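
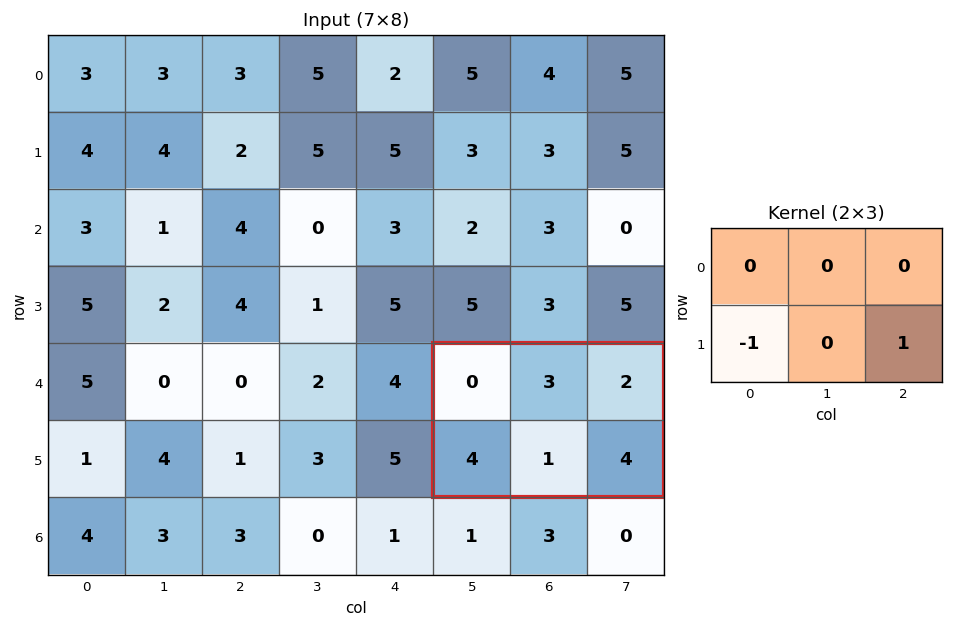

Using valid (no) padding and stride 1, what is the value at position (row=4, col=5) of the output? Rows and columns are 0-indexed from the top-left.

0

The receptive field on the input at this output position is [0 3 2 / 4 1 4]. Elementwise product with the kernel and sum: 4·-1 + 4·1.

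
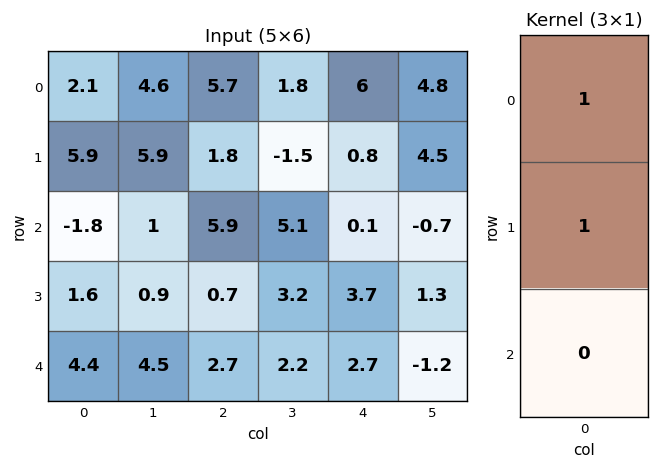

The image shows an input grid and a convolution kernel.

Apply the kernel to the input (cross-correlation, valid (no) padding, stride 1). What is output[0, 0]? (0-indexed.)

The receptive field on the input at this output position is [2.1 / 5.9 / -1.8]. Elementwise product with the kernel and sum: 2.1·1 + 5.9·1.

8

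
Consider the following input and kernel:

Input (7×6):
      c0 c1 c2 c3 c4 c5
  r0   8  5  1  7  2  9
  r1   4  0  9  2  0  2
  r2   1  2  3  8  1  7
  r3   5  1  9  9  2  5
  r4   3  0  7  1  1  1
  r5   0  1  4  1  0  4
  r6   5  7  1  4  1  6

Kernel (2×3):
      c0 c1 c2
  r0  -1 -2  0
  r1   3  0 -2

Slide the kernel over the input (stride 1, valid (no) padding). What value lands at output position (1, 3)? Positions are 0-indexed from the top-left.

The receptive field on the input at this output position is [2 0 2 / 8 1 7]. Elementwise product with the kernel and sum: 2·-1 + 0·-2 + 8·3 + 7·-2.

8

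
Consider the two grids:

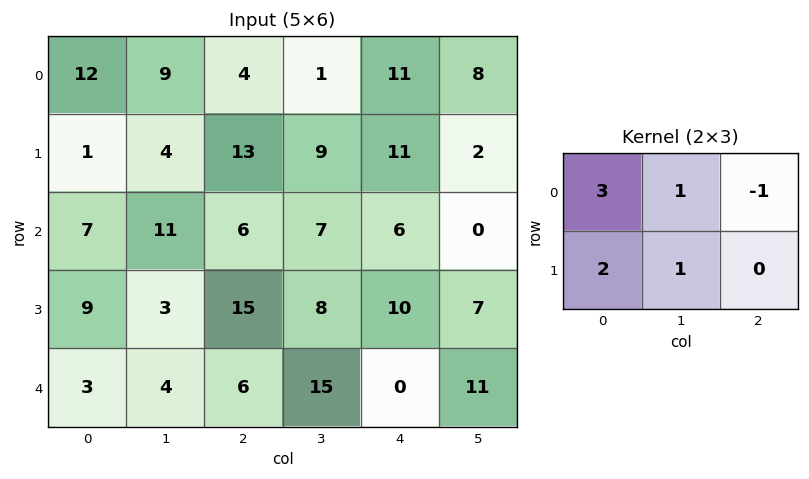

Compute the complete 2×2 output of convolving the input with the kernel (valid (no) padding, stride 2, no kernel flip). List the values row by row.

Output[0,0]: The receptive field on the input at this output position is [12 9 4 / 1 4 13]. Elementwise product with the kernel and sum: 12·3 + 9·1 + 4·-1 + 1·2 + 4·1.
Output[0,1]: The receptive field on the input at this output position is [4 1 11 / 13 9 11]. Elementwise product with the kernel and sum: 4·3 + 1·1 + 11·-1 + 13·2 + 9·1.

47 37
47 57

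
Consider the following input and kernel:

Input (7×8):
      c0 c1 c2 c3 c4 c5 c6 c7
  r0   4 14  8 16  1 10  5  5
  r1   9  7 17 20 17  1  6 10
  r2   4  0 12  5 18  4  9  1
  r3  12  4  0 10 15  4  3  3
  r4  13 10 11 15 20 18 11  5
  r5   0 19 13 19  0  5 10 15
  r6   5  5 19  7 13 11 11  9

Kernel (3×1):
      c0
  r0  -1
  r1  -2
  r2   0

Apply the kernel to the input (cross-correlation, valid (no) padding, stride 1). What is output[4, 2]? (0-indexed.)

The receptive field on the input at this output position is [11 / 13 / 19]. Elementwise product with the kernel and sum: 11·-1 + 13·-2.

-37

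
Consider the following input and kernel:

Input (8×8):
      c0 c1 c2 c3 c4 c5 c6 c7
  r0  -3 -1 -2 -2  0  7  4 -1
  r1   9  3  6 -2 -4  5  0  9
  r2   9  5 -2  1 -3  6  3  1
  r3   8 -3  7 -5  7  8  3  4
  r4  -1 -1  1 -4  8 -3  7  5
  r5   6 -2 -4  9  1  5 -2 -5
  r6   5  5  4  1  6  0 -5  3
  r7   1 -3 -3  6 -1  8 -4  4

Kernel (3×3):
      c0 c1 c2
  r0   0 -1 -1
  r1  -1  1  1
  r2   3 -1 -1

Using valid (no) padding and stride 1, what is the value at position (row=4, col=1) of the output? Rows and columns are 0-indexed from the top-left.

The receptive field on the input at this output position is [-1 1 -4 / -2 -4 9 / 5 4 1]. Elementwise product with the kernel and sum: 1·-1 + -4·-1 + -2·-1 + -4·1 + 9·1 + 5·3 + 4·-1 + 1·-1.

20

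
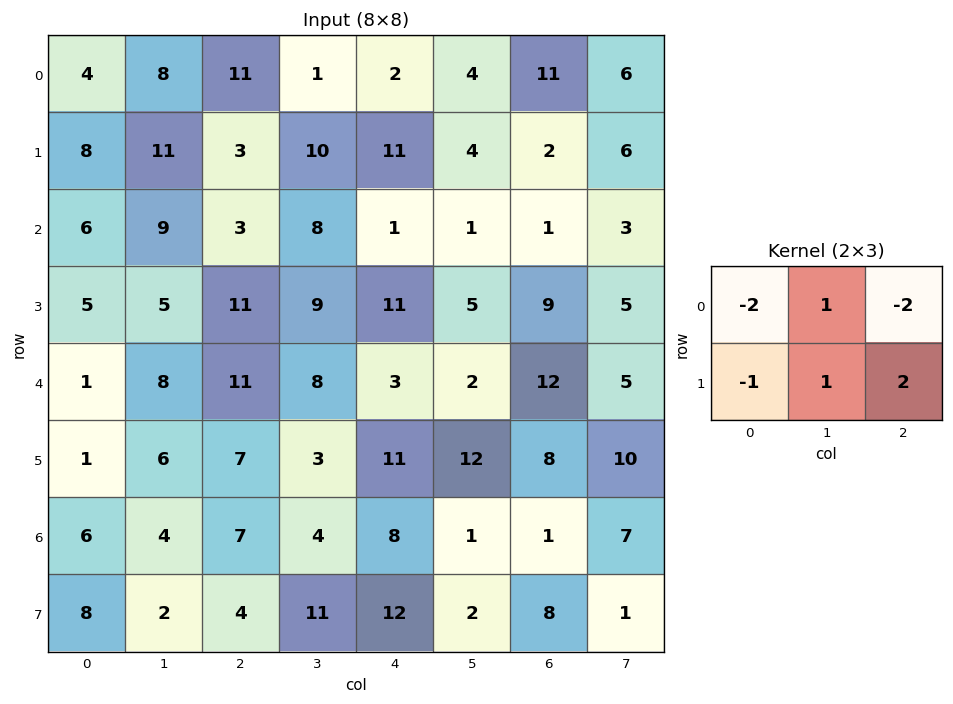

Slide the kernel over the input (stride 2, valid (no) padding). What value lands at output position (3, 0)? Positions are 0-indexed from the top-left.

The receptive field on the input at this output position is [6 4 7 / 8 2 4]. Elementwise product with the kernel and sum: 6·-2 + 4·1 + 7·-2 + 8·-1 + 2·1 + 4·2.

-20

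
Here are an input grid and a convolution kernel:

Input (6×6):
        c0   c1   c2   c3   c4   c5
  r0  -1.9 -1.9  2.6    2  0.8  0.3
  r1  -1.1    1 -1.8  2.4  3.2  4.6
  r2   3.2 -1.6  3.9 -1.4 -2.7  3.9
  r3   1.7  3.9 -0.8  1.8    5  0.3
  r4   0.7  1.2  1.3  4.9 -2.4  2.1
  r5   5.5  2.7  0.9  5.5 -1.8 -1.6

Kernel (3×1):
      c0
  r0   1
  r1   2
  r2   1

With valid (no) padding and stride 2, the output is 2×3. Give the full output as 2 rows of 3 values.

Output[0,0]: The receptive field on the input at this output position is [-1.9 / -1.1 / 3.2]. Elementwise product with the kernel and sum: -1.9·1 + -1.1·2 + 3.2·1.
Output[0,1]: The receptive field on the input at this output position is [2.6 / -1.8 / 3.9]. Elementwise product with the kernel and sum: 2.6·1 + -1.8·2 + 3.9·1.

-0.9 2.9 4.5
7.3 3.6 4.9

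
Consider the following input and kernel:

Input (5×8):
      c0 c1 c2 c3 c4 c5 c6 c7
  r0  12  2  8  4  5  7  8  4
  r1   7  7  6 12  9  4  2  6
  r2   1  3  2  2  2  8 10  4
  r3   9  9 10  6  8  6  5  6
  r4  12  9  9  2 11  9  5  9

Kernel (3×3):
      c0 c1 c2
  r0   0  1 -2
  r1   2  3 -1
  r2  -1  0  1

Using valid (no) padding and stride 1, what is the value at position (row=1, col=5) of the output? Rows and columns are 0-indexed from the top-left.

32

The receptive field on the input at this output position is [4 2 6 / 8 10 4 / 6 5 6]. Elementwise product with the kernel and sum: 2·1 + 6·-2 + 8·2 + 10·3 + 4·-1 + 6·-1 + 6·1.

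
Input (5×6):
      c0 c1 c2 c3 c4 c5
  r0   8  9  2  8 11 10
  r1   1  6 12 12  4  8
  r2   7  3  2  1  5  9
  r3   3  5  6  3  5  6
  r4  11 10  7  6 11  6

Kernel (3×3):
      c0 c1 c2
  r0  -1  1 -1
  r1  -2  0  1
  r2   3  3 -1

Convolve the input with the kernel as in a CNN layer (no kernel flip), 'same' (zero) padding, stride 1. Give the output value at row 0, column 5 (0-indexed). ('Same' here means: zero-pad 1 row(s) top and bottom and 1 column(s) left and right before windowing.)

14

The receptive field on the zero-padded input at this output position is [0 0 0 / 11 10 0 / 4 8 0]. Elementwise product with the kernel and sum: 0·-1 + 0·1 + 0·-1 + 11·-2 + 0·1 + 4·3 + 8·3 + 0·-1.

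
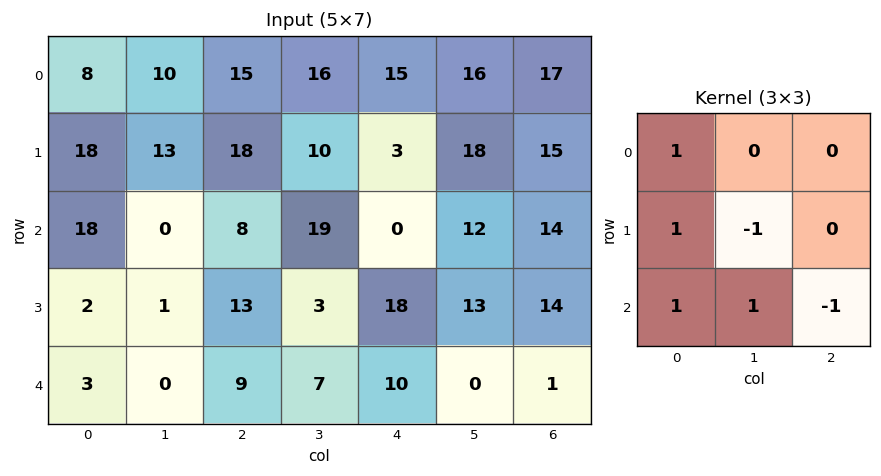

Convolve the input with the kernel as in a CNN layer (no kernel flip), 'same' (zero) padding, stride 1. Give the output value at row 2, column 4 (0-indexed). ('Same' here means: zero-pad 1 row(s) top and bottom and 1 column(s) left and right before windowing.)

The receptive field on the zero-padded input at this output position is [10 3 18 / 19 0 12 / 3 18 13]. Elementwise product with the kernel and sum: 10·1 + 19·1 + 0·-1 + 3·1 + 18·1 + 13·-1.

37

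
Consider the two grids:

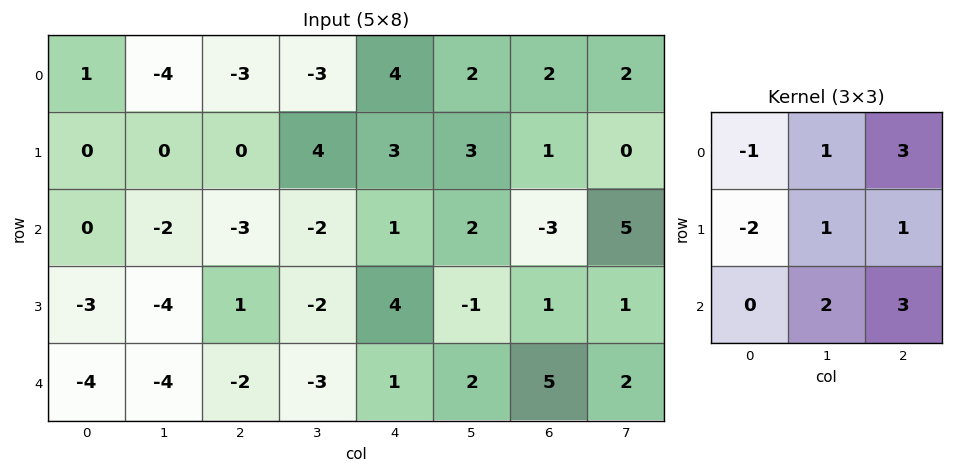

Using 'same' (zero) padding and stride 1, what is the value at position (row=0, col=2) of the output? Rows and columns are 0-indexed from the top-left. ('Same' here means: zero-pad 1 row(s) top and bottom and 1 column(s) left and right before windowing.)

The receptive field on the zero-padded input at this output position is [0 0 0 / -4 -3 -3 / 0 0 4]. Elementwise product with the kernel and sum: 0·-1 + 0·1 + 0·3 + -4·-2 + -3·1 + -3·1 + 0·2 + 4·3.

14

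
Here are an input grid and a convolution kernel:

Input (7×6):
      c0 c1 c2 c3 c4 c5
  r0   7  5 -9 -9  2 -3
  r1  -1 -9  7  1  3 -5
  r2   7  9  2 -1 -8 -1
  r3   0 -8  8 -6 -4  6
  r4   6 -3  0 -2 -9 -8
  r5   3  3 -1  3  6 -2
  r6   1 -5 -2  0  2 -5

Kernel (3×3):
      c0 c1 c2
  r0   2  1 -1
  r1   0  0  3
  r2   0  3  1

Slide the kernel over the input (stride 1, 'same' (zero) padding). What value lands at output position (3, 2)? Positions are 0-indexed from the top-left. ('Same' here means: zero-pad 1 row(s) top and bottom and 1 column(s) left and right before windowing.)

The receptive field on the zero-padded input at this output position is [9 2 -1 / -8 8 -6 / -3 0 -2]. Elementwise product with the kernel and sum: 9·2 + 2·1 + -1·-1 + -6·3 + 0·3 + -2·1.

1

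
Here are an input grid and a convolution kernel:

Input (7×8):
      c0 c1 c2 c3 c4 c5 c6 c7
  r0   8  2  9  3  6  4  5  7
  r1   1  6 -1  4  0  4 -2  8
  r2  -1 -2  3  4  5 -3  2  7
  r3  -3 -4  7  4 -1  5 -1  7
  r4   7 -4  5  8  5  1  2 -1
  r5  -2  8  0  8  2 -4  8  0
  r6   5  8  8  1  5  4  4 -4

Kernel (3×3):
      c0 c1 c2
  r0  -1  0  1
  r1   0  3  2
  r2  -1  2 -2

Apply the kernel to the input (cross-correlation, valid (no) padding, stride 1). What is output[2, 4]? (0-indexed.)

The receptive field on the input at this output position is [5 -3 2 / -1 5 -1 / 5 1 2]. Elementwise product with the kernel and sum: 5·-1 + 2·1 + 5·3 + -1·2 + 5·-1 + 1·2 + 2·-2.

3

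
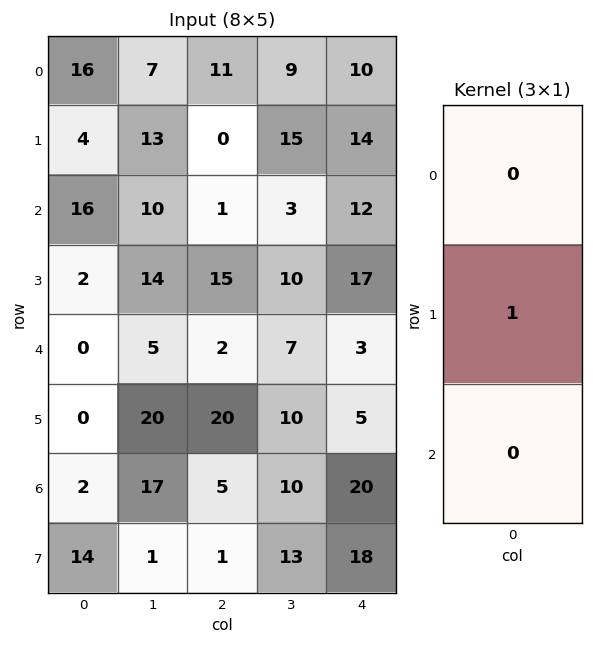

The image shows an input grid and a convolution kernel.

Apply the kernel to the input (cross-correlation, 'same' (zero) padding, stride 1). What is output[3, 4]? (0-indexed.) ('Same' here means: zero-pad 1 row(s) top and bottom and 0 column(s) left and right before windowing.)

17

The receptive field on the zero-padded input at this output position is [12 / 17 / 3]. Elementwise product with the kernel and sum: 17·1.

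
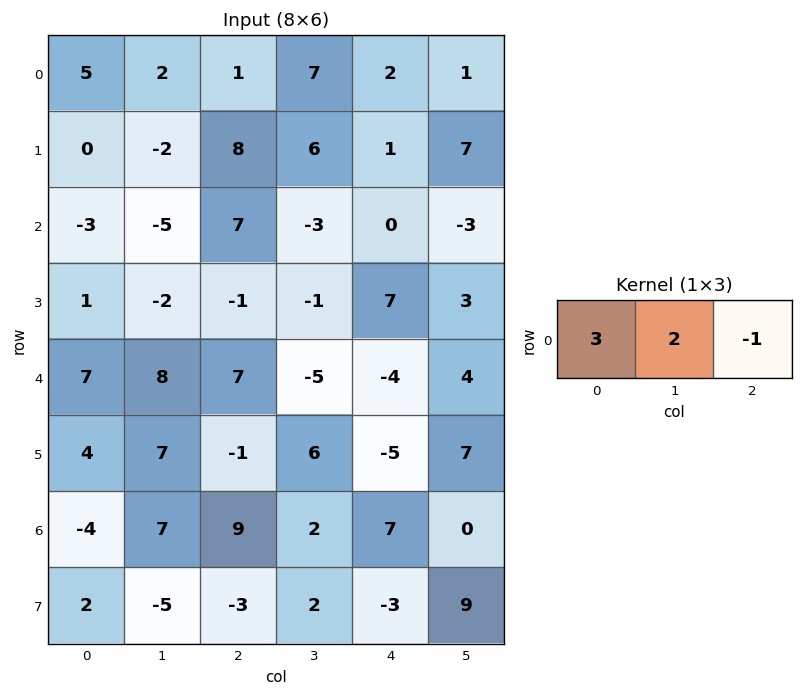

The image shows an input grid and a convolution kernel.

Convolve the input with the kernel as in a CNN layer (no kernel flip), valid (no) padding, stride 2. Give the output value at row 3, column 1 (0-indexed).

The receptive field on the input at this output position is [9 2 7]. Elementwise product with the kernel and sum: 9·3 + 2·2 + 7·-1.

24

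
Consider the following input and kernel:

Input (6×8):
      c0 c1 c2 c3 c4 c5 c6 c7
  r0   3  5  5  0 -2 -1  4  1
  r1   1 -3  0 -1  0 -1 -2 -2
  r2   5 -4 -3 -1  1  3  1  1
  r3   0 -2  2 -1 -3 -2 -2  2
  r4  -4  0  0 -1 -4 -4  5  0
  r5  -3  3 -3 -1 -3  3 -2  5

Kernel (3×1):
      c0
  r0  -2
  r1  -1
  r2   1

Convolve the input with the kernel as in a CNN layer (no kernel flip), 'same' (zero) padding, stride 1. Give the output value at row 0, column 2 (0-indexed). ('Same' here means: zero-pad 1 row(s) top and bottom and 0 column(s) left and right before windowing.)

The receptive field on the zero-padded input at this output position is [0 / 5 / 0]. Elementwise product with the kernel and sum: 0·-2 + 5·-1 + 0·1.

-5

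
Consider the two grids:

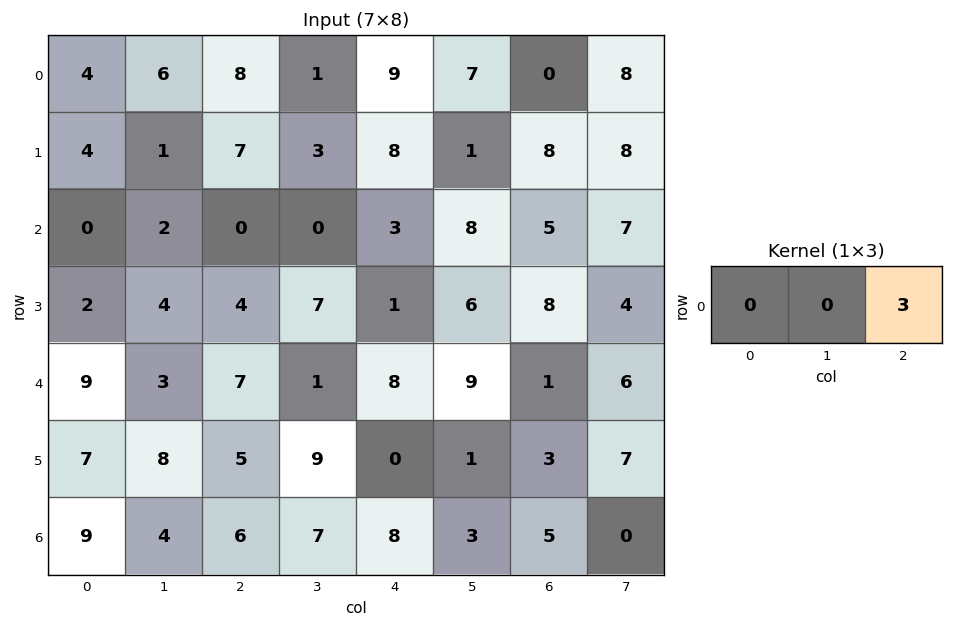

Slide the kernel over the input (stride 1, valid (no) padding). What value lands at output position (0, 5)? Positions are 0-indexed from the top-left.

24

The receptive field on the input at this output position is [7 0 8]. Elementwise product with the kernel and sum: 8·3.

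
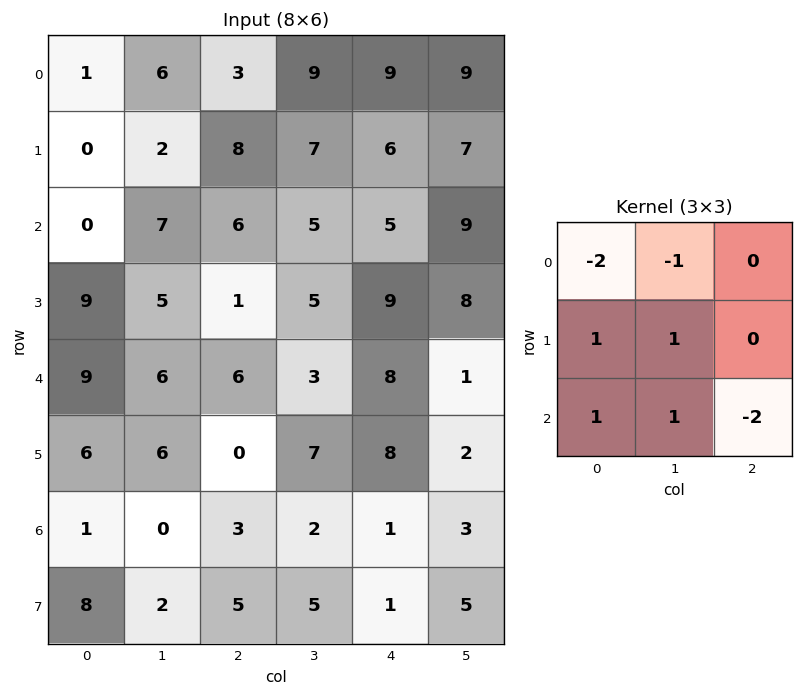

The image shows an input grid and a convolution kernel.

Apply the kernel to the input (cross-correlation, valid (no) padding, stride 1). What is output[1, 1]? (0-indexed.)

The receptive field on the input at this output position is [2 8 7 / 7 6 5 / 5 1 5]. Elementwise product with the kernel and sum: 2·-2 + 8·-1 + 7·1 + 6·1 + 5·1 + 1·1 + 5·-2.

-3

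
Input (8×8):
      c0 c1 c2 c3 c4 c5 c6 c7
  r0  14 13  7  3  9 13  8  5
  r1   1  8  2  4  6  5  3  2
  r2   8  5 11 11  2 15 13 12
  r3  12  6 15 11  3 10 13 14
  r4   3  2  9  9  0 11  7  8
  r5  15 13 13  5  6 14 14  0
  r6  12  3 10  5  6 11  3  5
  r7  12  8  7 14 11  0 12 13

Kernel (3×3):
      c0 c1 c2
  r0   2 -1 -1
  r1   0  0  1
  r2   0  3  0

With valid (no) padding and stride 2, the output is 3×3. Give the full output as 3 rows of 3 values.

25 41 45
21 39 22
17 30 29

Output[0,0]: The receptive field on the input at this output position is [14 13 7 / 1 8 2 / 8 5 11]. Elementwise product with the kernel and sum: 14·2 + 13·-1 + 7·-1 + 2·1 + 5·3.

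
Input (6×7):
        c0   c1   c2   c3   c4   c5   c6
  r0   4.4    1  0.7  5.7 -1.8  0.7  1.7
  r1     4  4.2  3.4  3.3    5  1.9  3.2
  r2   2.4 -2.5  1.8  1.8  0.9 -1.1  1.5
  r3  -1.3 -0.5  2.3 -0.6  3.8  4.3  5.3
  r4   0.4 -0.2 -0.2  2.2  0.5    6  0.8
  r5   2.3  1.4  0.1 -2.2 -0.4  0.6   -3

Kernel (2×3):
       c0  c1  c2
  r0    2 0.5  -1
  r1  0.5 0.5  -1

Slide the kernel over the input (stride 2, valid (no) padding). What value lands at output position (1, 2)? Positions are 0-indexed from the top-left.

-1.5

The receptive field on the input at this output position is [0.9 -1.1 1.5 / 3.8 4.3 5.3]. Elementwise product with the kernel and sum: 0.9·2 + -1.1·0.5 + 1.5·-1 + 3.8·0.5 + 4.3·0.5 + 5.3·-1.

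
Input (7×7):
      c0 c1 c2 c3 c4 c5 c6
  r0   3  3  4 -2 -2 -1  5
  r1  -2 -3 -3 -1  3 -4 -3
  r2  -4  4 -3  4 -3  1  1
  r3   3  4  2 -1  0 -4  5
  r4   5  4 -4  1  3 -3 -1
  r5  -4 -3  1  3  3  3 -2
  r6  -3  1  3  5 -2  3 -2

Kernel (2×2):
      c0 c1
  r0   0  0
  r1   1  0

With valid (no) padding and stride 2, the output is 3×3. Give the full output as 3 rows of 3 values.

-2 -3 3
3 2 0
-4 1 3

Output[0,0]: The receptive field on the input at this output position is [3 3 / -2 -3]. Elementwise product with the kernel and sum: -2·1.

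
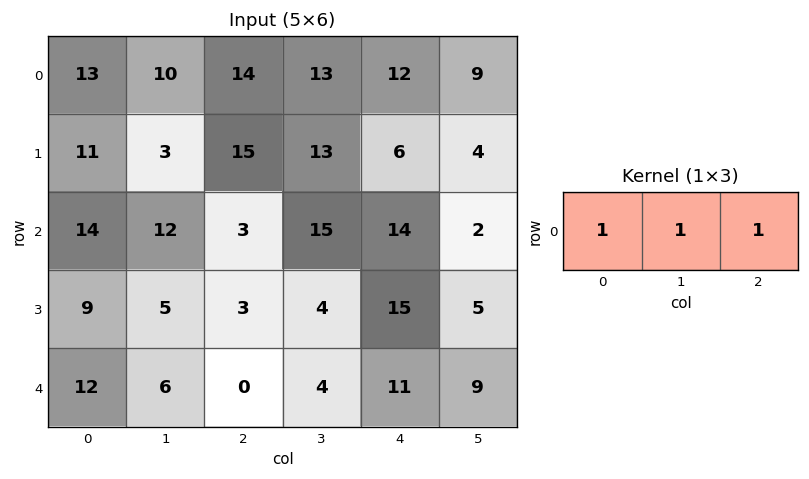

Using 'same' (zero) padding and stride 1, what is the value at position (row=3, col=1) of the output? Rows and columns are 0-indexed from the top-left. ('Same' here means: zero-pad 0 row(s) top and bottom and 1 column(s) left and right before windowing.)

17

The receptive field on the zero-padded input at this output position is [9 5 3]. Elementwise product with the kernel and sum: 9·1 + 5·1 + 3·1.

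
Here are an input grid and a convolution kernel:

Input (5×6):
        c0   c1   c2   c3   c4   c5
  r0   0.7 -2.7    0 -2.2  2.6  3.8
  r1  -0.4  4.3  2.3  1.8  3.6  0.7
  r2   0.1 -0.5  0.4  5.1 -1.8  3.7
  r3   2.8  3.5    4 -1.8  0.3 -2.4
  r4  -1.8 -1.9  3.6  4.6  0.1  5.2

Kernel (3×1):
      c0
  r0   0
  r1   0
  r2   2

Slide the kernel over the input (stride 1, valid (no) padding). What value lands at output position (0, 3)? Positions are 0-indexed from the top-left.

10.2

The receptive field on the input at this output position is [-2.2 / 1.8 / 5.1]. Elementwise product with the kernel and sum: 5.1·2.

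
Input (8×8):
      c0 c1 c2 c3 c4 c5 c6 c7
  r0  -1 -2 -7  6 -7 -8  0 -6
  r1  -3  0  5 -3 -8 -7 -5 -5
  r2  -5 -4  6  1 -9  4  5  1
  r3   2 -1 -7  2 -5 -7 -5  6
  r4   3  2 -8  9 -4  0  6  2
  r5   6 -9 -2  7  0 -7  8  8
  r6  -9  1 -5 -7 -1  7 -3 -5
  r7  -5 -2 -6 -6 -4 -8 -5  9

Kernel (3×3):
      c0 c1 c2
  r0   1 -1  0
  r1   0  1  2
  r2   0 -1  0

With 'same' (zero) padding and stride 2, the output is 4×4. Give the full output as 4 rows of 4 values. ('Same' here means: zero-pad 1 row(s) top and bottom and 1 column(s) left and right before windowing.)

Output[0,0]: The receptive field on the zero-padded input at this output position is [0 0 0 / 0 -1 -2 / 0 -3 0]. Elementwise product with the kernel and sum: 0·1 + 0·-1 + -1·1 + -2·2 + -3·-1.

-2 0 -15 -7
-12 10 9 10
-1 18 3 0
-8 -20 24 -23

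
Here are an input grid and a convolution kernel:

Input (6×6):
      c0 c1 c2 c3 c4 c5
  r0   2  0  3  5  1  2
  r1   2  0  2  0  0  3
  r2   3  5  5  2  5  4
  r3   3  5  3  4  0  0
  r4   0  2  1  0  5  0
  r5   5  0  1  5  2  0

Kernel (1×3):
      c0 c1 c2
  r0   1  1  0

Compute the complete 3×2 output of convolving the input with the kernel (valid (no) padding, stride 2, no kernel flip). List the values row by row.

2 8
8 7
2 1

Output[0,0]: The receptive field on the input at this output position is [2 0 3]. Elementwise product with the kernel and sum: 2·1 + 0·1.
Output[0,1]: The receptive field on the input at this output position is [3 5 1]. Elementwise product with the kernel and sum: 3·1 + 5·1.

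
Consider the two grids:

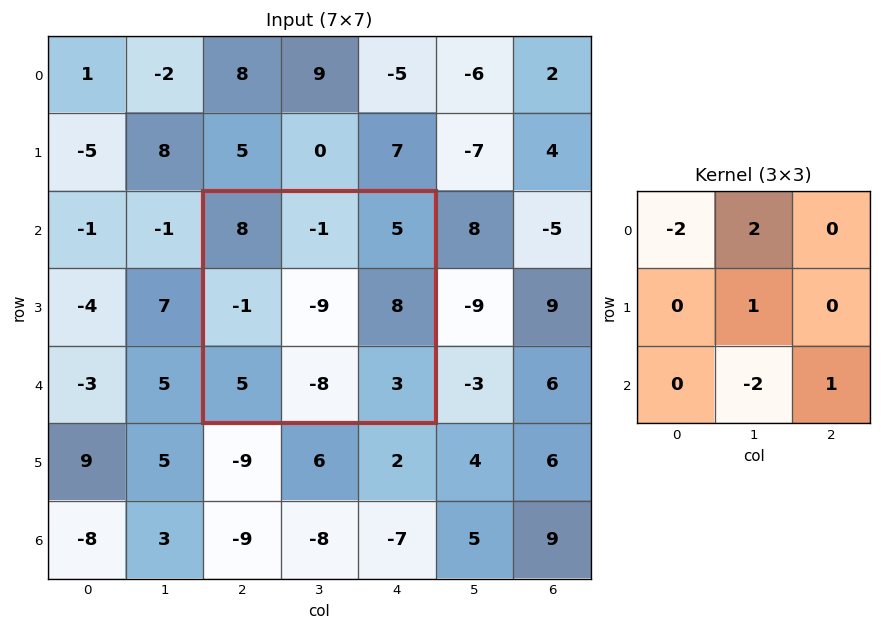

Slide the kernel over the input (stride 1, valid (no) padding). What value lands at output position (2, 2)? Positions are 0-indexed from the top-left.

-8

The receptive field on the input at this output position is [8 -1 5 / -1 -9 8 / 5 -8 3]. Elementwise product with the kernel and sum: 8·-2 + -1·2 + -9·1 + -8·-2 + 3·1.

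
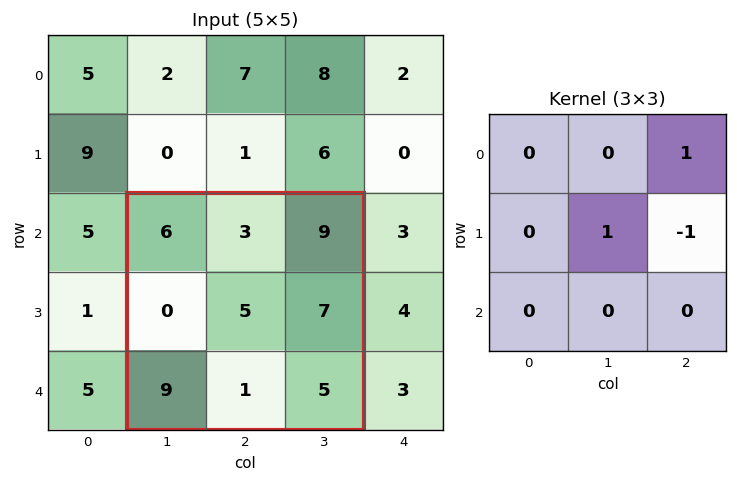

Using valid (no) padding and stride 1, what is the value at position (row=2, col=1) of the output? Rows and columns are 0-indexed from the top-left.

The receptive field on the input at this output position is [6 3 9 / 0 5 7 / 9 1 5]. Elementwise product with the kernel and sum: 9·1 + 5·1 + 7·-1.

7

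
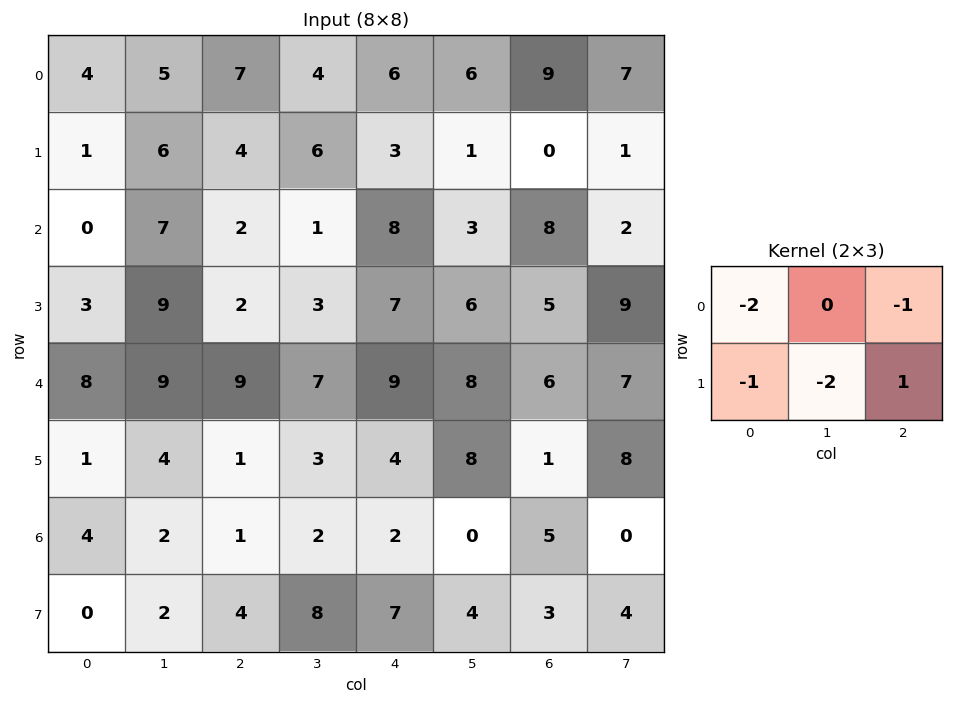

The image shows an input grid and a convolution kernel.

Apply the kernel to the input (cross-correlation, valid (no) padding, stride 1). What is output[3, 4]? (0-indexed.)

The receptive field on the input at this output position is [7 6 5 / 9 8 6]. Elementwise product with the kernel and sum: 7·-2 + 5·-1 + 9·-1 + 8·-2 + 6·1.

-38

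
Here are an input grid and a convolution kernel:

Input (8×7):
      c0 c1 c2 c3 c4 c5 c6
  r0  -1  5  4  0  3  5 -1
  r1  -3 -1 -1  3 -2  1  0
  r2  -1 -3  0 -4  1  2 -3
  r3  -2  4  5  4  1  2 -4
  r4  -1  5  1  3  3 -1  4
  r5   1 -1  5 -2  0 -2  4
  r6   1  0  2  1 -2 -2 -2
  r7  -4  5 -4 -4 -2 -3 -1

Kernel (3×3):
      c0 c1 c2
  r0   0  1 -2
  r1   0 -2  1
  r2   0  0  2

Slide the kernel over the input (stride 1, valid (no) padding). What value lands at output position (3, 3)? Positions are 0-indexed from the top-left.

The receptive field on the input at this output position is [4 1 2 / 3 3 -1 / -2 0 -2]. Elementwise product with the kernel and sum: 1·1 + 2·-2 + 3·-2 + -1·1 + -2·2.

-14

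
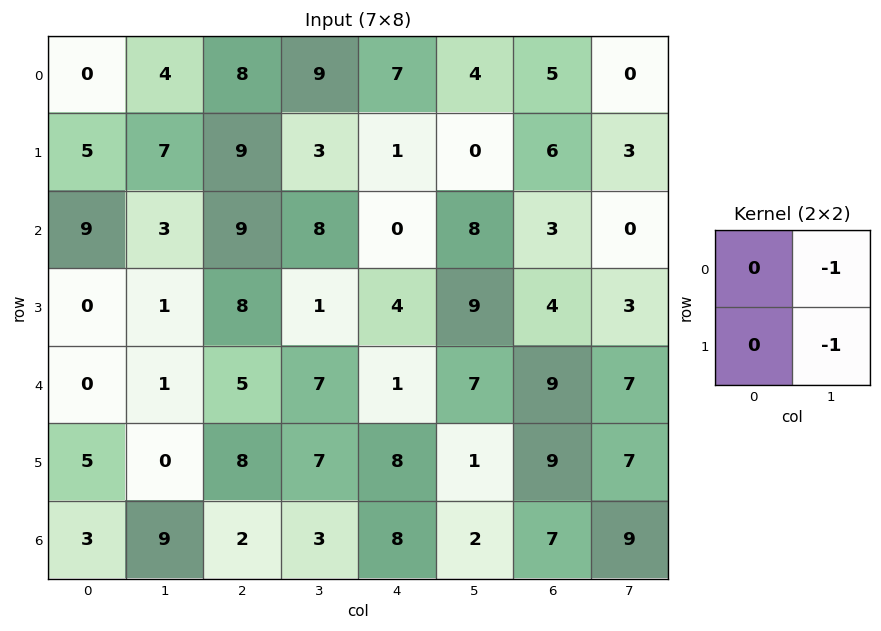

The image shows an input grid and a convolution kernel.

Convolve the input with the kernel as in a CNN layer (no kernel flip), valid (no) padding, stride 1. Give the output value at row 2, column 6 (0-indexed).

The receptive field on the input at this output position is [3 0 / 4 3]. Elementwise product with the kernel and sum: 0·-1 + 3·-1.

-3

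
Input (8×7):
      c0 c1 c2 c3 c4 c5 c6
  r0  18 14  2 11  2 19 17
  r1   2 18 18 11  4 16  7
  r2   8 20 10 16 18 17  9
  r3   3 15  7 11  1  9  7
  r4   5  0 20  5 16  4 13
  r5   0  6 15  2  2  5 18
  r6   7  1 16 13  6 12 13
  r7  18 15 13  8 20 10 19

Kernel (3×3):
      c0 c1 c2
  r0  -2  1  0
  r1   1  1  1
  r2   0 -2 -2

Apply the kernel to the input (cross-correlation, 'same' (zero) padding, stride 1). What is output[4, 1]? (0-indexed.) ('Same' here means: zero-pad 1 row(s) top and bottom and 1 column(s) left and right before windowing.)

-8

The receptive field on the zero-padded input at this output position is [3 15 7 / 5 0 20 / 0 6 15]. Elementwise product with the kernel and sum: 3·-2 + 15·1 + 5·1 + 0·1 + 20·1 + 6·-2 + 15·-2.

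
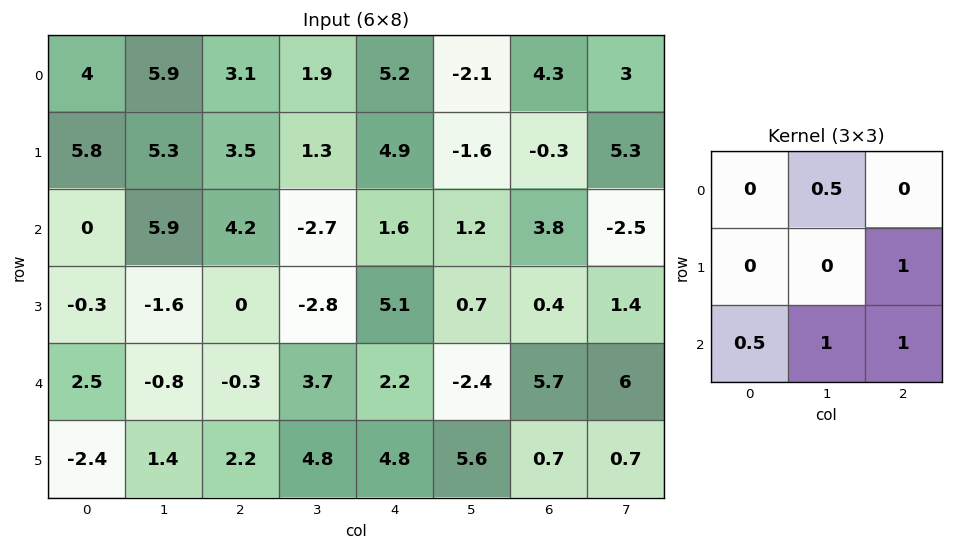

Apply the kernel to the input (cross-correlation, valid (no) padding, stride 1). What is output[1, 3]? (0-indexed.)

8.05

The receptive field on the input at this output position is [1.3 4.9 -1.6 / -2.7 1.6 1.2 / -2.8 5.1 0.7]. Elementwise product with the kernel and sum: 4.9·0.5 + 1.2·1 + -2.8·0.5 + 5.1·1 + 0.7·1.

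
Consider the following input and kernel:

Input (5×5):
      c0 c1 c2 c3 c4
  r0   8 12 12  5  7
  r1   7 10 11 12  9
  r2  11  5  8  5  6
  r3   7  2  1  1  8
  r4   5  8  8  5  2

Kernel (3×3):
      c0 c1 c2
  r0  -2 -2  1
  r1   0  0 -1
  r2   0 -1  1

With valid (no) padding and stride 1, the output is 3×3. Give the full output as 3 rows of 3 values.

-36 -58 -35
-32 -35 -36
-25 -25 -31

Output[0,0]: The receptive field on the input at this output position is [8 12 12 / 7 10 11 / 11 5 8]. Elementwise product with the kernel and sum: 8·-2 + 12·-2 + 12·1 + 11·-1 + 5·-1 + 8·1.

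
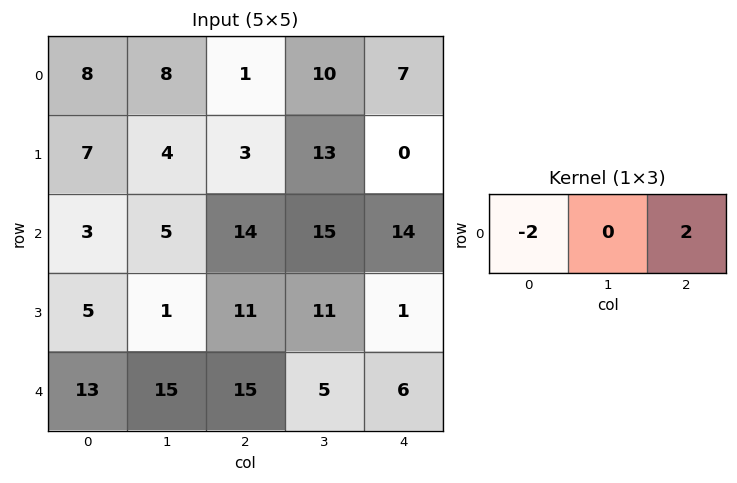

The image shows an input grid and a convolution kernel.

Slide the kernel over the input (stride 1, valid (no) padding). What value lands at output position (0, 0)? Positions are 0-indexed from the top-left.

-14

The receptive field on the input at this output position is [8 8 1]. Elementwise product with the kernel and sum: 8·-2 + 1·2.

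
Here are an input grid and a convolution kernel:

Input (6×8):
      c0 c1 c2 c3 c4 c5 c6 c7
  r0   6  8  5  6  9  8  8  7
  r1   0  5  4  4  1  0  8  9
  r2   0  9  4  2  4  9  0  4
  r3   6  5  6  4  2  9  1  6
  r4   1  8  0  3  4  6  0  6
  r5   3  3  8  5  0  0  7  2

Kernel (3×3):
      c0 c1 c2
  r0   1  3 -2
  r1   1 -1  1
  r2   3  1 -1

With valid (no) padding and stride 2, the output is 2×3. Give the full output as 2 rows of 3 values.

24 16 47
37 5 43

Output[0,0]: The receptive field on the input at this output position is [6 8 5 / 0 5 4 / 0 9 4]. Elementwise product with the kernel and sum: 6·1 + 8·3 + 5·-2 + 0·1 + 5·-1 + 4·1 + 0·3 + 9·1 + 4·-1.
Output[0,1]: The receptive field on the input at this output position is [5 6 9 / 4 4 1 / 4 2 4]. Elementwise product with the kernel and sum: 5·1 + 6·3 + 9·-2 + 4·1 + 4·-1 + 1·1 + 4·3 + 2·1 + 4·-1.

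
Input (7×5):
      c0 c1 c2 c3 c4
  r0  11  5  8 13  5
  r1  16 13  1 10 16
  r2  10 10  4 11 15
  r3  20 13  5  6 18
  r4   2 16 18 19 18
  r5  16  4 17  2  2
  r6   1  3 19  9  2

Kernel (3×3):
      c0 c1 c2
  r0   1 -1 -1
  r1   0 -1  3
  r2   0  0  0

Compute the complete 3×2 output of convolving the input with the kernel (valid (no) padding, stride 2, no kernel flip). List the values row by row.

Output[0,0]: The receptive field on the input at this output position is [11 5 8 / 16 13 1 / 10 10 4]. Elementwise product with the kernel and sum: 11·1 + 5·-1 + 8·-1 + 13·-1 + 1·3.
Output[0,1]: The receptive field on the input at this output position is [8 13 5 / 1 10 16 / 4 11 15]. Elementwise product with the kernel and sum: 8·1 + 13·-1 + 5·-1 + 10·-1 + 16·3.

-12 28
-2 26
15 -15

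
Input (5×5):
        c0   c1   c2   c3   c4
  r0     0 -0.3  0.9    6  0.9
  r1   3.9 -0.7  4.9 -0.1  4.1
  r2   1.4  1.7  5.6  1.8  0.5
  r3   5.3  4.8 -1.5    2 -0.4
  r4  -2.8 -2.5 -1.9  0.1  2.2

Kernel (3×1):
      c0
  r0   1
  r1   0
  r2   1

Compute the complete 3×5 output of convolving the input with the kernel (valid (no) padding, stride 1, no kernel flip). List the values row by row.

Output[0,0]: The receptive field on the input at this output position is [0 / 3.9 / 1.4]. Elementwise product with the kernel and sum: 0·1 + 1.4·1.
Output[0,1]: The receptive field on the input at this output position is [-0.3 / -0.7 / 1.7]. Elementwise product with the kernel and sum: -0.3·1 + 1.7·1.

1.4 1.4 6.5 7.8 1.4
9.2 4.1 3.4 1.9 3.7
-1.4 -0.8 3.7 1.9 2.7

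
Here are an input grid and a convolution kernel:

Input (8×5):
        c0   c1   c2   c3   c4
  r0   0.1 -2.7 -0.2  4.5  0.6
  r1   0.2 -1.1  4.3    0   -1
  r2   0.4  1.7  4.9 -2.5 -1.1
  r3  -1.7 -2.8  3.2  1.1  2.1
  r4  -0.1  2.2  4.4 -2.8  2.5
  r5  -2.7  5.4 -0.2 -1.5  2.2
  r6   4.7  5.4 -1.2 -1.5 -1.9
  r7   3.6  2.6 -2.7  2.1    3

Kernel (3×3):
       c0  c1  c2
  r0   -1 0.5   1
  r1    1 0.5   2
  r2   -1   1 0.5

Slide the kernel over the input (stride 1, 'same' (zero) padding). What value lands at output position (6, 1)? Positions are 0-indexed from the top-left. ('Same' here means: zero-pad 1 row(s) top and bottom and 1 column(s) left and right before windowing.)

7.85

The receptive field on the zero-padded input at this output position is [-2.7 5.4 -0.2 / 4.7 5.4 -1.2 / 3.6 2.6 -2.7]. Elementwise product with the kernel and sum: -2.7·-1 + 5.4·0.5 + -0.2·1 + 4.7·1 + 5.4·0.5 + -1.2·2 + 3.6·-1 + 2.6·1 + -2.7·0.5.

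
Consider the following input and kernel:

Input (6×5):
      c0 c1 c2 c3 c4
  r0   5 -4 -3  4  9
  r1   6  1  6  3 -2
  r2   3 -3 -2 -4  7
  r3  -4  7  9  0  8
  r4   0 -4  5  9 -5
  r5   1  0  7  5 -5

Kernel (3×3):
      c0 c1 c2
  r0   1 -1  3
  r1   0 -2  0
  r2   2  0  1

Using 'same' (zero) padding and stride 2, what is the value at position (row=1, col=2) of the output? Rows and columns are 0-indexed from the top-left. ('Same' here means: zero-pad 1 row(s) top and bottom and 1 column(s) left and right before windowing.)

The receptive field on the zero-padded input at this output position is [3 -2 0 / -4 7 0 / 0 8 0]. Elementwise product with the kernel and sum: 3·1 + -2·-1 + 0·3 + 7·-2 + 0·2 + 0·1.

-9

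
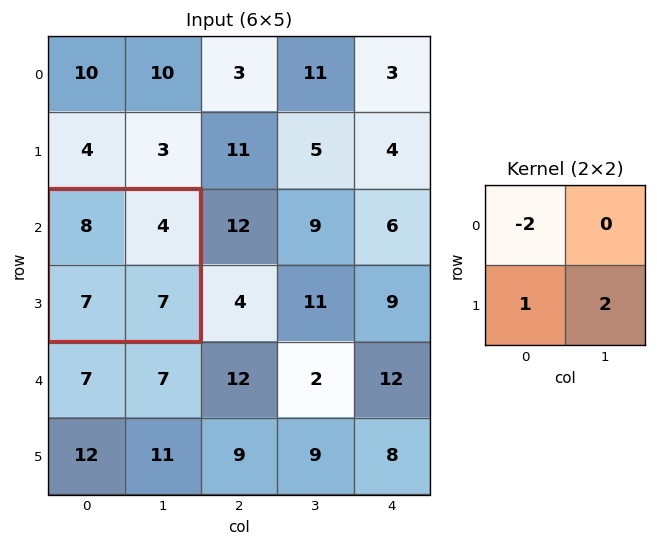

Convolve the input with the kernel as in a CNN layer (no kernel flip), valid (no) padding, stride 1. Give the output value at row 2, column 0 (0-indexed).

The receptive field on the input at this output position is [8 4 / 7 7]. Elementwise product with the kernel and sum: 8·-2 + 7·1 + 7·2.

5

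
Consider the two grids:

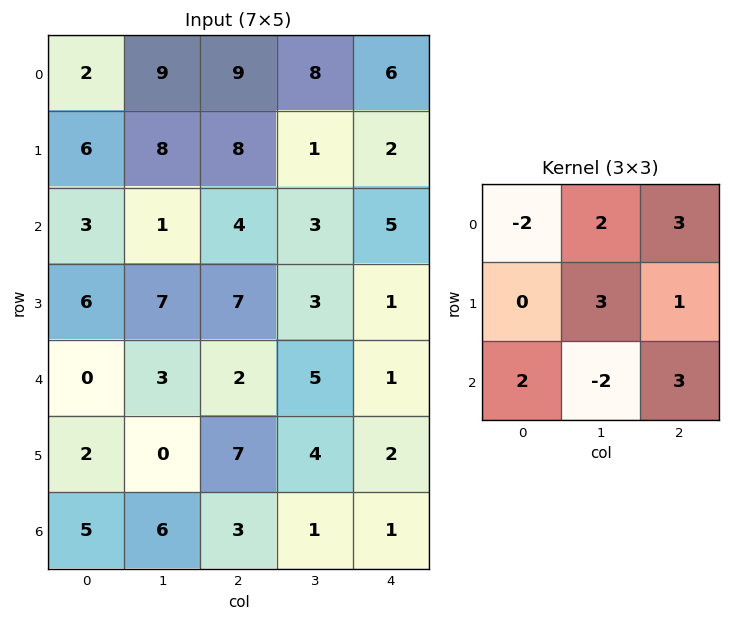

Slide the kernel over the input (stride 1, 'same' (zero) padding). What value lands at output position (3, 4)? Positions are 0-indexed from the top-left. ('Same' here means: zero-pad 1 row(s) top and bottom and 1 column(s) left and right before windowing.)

The receptive field on the zero-padded input at this output position is [3 5 0 / 3 1 0 / 5 1 0]. Elementwise product with the kernel and sum: 3·-2 + 5·2 + 0·3 + 1·3 + 0·1 + 5·2 + 1·-2 + 0·3.

15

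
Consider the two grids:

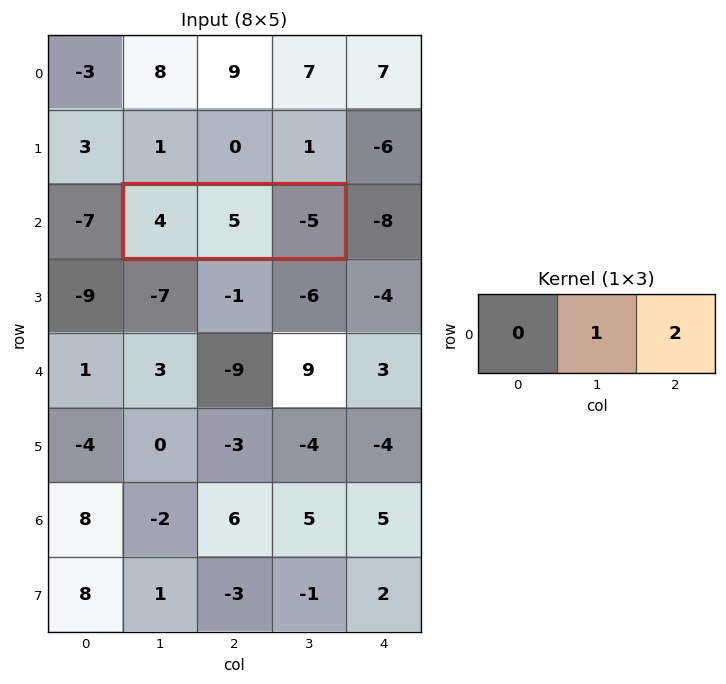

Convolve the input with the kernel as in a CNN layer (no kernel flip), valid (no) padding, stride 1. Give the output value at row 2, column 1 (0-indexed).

The receptive field on the input at this output position is [4 5 -5]. Elementwise product with the kernel and sum: 5·1 + -5·2.

-5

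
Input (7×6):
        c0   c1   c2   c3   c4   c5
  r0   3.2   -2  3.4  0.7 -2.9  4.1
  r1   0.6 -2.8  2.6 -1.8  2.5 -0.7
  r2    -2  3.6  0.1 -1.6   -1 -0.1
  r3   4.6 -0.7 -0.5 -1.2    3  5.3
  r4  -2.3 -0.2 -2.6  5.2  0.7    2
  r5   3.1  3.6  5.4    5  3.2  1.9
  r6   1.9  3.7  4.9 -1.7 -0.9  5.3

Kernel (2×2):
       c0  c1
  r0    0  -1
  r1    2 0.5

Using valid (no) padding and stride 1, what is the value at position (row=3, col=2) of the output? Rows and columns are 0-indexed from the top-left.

-1.4

The receptive field on the input at this output position is [-0.5 -1.2 / -2.6 5.2]. Elementwise product with the kernel and sum: -1.2·-1 + -2.6·2 + 5.2·0.5.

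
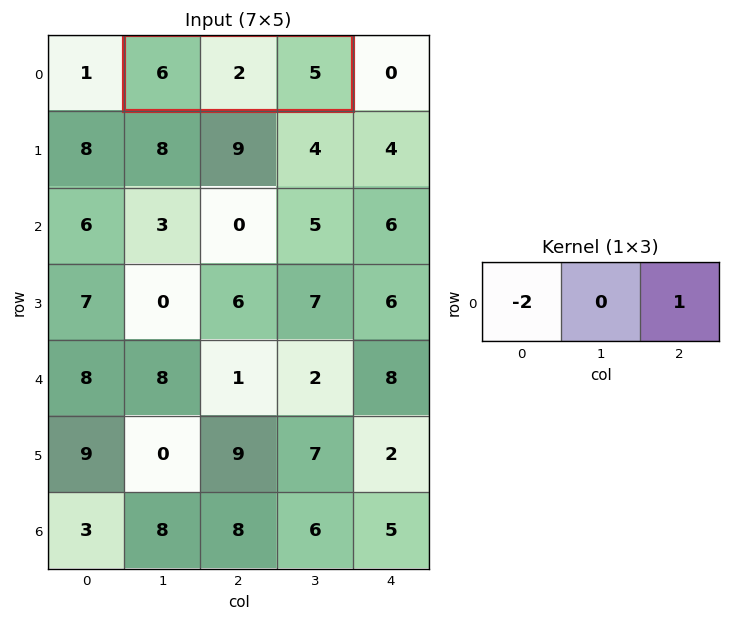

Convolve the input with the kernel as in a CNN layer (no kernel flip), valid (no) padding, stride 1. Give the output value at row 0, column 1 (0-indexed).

The receptive field on the input at this output position is [6 2 5]. Elementwise product with the kernel and sum: 6·-2 + 5·1.

-7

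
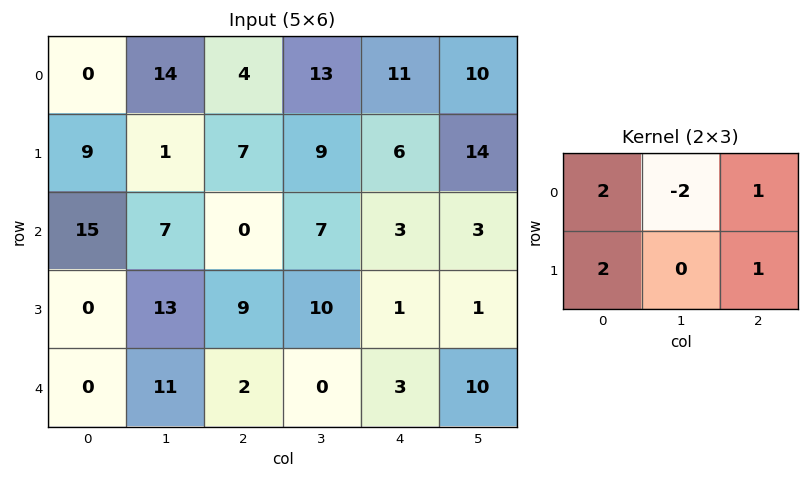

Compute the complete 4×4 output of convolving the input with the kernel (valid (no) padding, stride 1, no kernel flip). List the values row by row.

Output[0,0]: The receptive field on the input at this output position is [0 14 4 / 9 1 7]. Elementwise product with the kernel and sum: 0·2 + 14·-2 + 4·1 + 9·2 + 7·1.
Output[0,1]: The receptive field on the input at this output position is [14 4 13 / 1 7 9]. Elementwise product with the kernel and sum: 14·2 + 4·-2 + 13·1 + 1·2 + 9·1.

1 44 13 46
53 18 5 37
25 57 8 32
-15 40 6 29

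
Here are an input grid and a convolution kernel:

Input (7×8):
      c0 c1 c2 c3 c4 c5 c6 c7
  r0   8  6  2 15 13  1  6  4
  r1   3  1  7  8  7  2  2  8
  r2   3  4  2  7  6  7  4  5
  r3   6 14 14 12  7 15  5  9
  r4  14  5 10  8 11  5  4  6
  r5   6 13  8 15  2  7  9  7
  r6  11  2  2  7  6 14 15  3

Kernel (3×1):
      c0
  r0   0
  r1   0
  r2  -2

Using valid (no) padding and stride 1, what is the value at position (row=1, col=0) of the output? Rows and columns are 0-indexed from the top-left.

The receptive field on the input at this output position is [3 / 3 / 6]. Elementwise product with the kernel and sum: 6·-2.

-12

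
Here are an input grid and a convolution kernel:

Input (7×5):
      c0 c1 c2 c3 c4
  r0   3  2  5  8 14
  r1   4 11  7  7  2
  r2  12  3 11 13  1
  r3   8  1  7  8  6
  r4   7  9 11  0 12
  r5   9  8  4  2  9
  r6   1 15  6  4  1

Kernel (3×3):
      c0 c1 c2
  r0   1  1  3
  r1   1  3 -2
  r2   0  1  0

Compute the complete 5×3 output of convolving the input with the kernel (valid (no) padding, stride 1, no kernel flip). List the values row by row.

Output[0,0]: The receptive field on the input at this output position is [3 2 5 / 4 11 7 / 12 3 11]. Elementwise product with the kernel and sum: 3·1 + 2·1 + 5·3 + 4·1 + 11·3 + 7·-2 + 3·1.
Output[0,1]: The receptive field on the input at this output position is [2 5 8 / 11 7 7 / 3 11 13]. Elementwise product with the kernel and sum: 2·1 + 5·1 + 8·3 + 11·1 + 7·3 + 7·-2 + 11·1.

46 60 92
36 56 76
54 70 46
50 78 22
89 42 43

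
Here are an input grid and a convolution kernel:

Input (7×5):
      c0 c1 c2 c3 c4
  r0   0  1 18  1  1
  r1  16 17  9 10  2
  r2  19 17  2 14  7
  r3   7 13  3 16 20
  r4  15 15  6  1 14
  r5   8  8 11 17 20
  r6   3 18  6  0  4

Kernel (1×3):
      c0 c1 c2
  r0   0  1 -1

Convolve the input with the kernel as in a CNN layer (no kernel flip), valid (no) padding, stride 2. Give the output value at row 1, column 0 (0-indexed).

The receptive field on the input at this output position is [19 17 2]. Elementwise product with the kernel and sum: 17·1 + 2·-1.

15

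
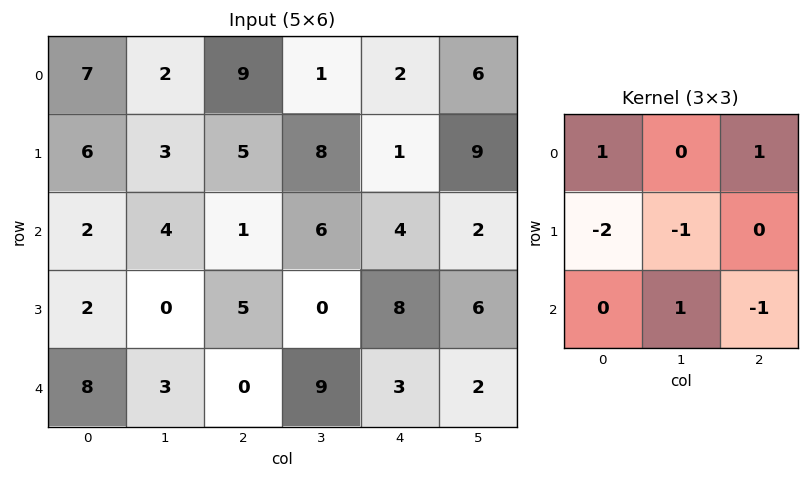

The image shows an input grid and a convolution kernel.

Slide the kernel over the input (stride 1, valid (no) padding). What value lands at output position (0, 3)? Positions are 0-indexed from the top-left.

The receptive field on the input at this output position is [1 2 6 / 8 1 9 / 6 4 2]. Elementwise product with the kernel and sum: 1·1 + 6·1 + 8·-2 + 1·-1 + 4·1 + 2·-1.

-8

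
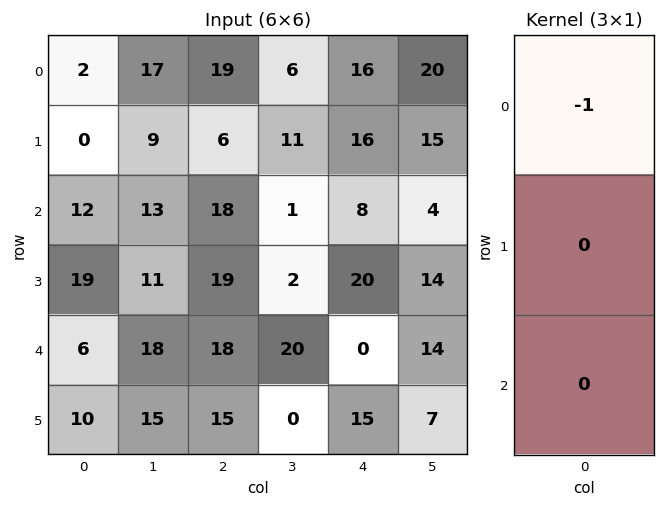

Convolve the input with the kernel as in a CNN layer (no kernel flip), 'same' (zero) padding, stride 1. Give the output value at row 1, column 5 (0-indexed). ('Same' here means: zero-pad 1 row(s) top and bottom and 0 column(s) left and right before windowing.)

-20

The receptive field on the zero-padded input at this output position is [20 / 15 / 4]. Elementwise product with the kernel and sum: 20·-1.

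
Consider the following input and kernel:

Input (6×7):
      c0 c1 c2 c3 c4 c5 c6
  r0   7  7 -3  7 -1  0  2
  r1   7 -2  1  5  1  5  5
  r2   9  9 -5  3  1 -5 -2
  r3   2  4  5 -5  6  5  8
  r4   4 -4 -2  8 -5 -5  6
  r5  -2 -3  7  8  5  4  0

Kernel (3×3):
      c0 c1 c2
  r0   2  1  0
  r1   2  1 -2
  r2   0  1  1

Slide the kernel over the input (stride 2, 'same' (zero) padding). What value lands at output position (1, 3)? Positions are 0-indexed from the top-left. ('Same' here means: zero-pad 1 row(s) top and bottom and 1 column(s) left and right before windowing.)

The receptive field on the zero-padded input at this output position is [5 5 0 / -5 -2 0 / 5 8 0]. Elementwise product with the kernel and sum: 5·2 + 5·1 + -5·2 + -2·1 + 0·-2 + 8·1 + 0·1.

11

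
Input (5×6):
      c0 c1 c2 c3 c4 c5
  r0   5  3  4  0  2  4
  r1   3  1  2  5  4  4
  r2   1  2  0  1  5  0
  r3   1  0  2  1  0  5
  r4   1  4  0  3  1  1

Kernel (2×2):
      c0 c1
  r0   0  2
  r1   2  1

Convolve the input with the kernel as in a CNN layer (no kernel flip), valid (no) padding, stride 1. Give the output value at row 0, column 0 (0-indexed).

13

The receptive field on the input at this output position is [5 3 / 3 1]. Elementwise product with the kernel and sum: 3·2 + 3·2 + 1·1.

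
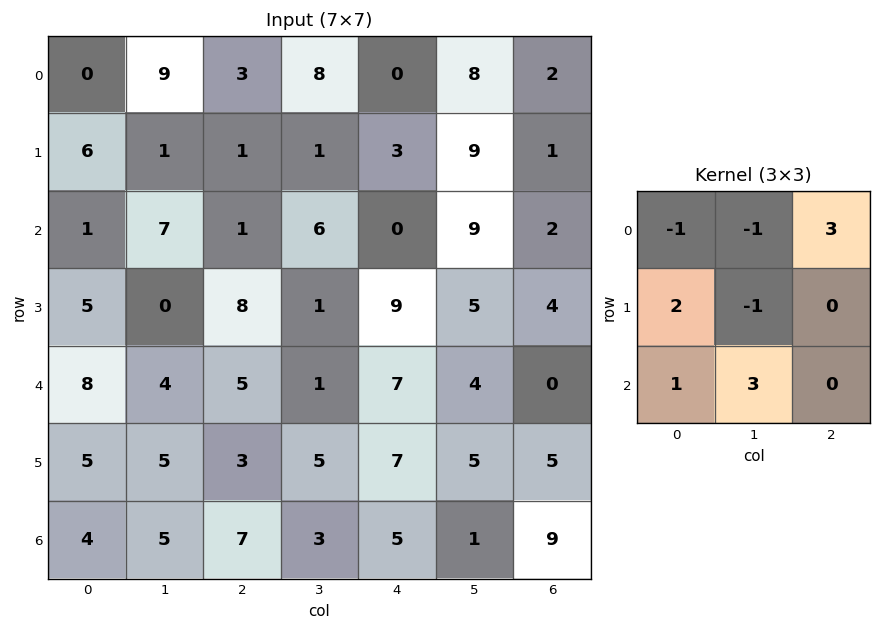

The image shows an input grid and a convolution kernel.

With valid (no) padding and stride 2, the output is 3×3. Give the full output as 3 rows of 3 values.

33 9 22
25 16 29
27 32 6

Output[0,0]: The receptive field on the input at this output position is [0 9 3 / 6 1 1 / 1 7 1]. Elementwise product with the kernel and sum: 0·-1 + 9·-1 + 3·3 + 6·2 + 1·-1 + 1·1 + 7·3.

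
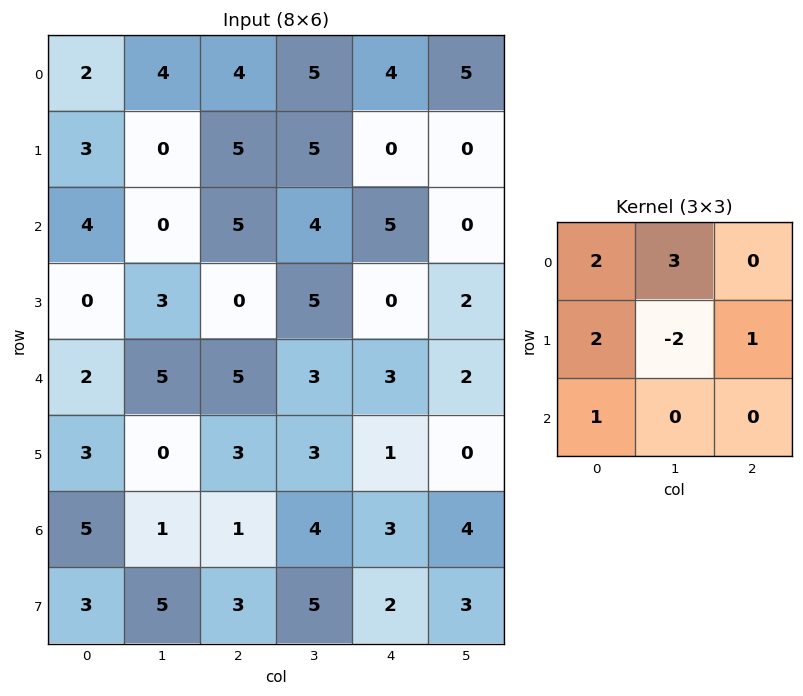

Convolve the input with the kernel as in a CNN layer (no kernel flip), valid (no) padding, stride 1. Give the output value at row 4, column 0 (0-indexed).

33

The receptive field on the input at this output position is [2 5 5 / 3 0 3 / 5 1 1]. Elementwise product with the kernel and sum: 2·2 + 5·3 + 3·2 + 0·-2 + 3·1 + 5·1.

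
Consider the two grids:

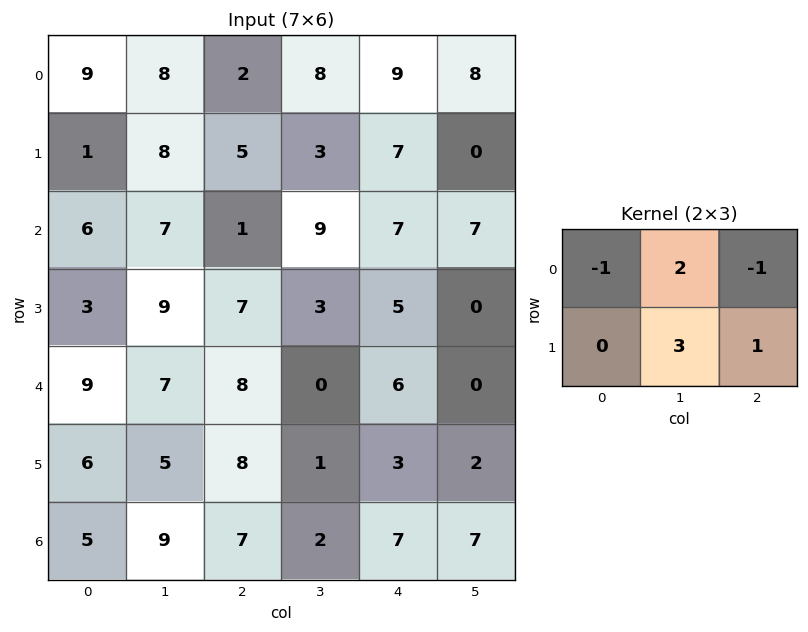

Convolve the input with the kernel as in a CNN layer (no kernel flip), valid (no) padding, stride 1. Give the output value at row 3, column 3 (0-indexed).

The receptive field on the input at this output position is [3 5 0 / 0 6 0]. Elementwise product with the kernel and sum: 3·-1 + 5·2 + 0·-1 + 6·3 + 0·1.

25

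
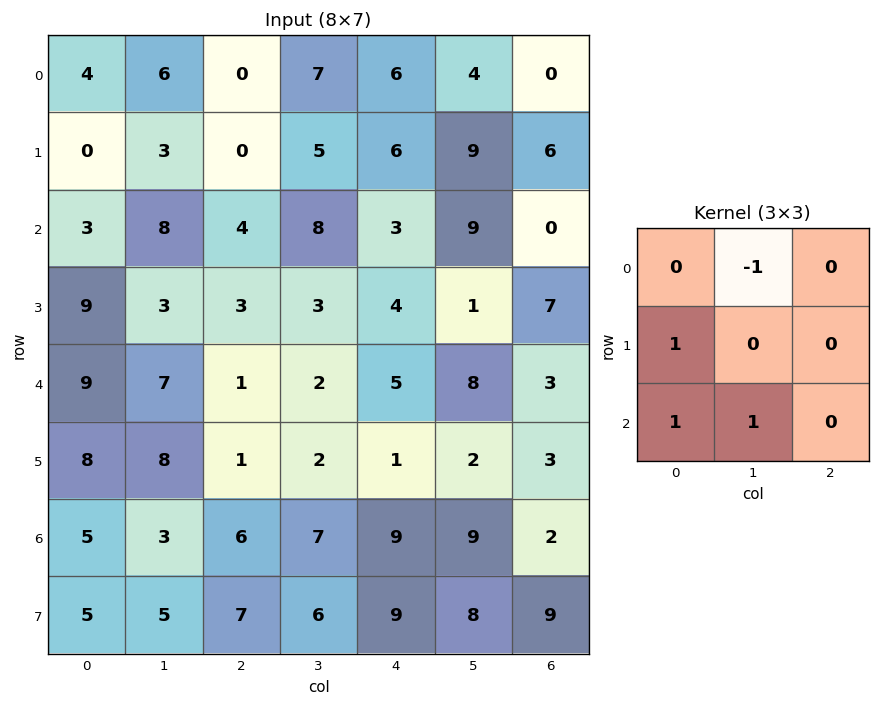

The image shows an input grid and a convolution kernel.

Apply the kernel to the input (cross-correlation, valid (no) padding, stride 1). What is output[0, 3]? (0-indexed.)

10

The receptive field on the input at this output position is [7 6 4 / 5 6 9 / 8 3 9]. Elementwise product with the kernel and sum: 6·-1 + 5·1 + 8·1 + 3·1.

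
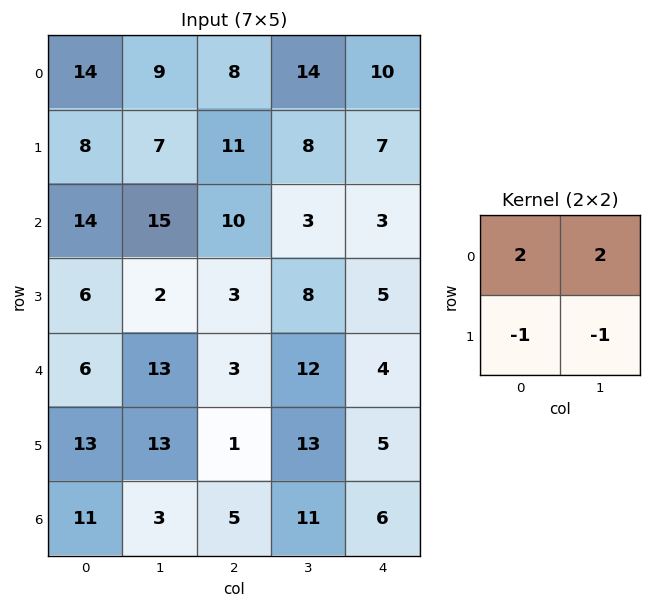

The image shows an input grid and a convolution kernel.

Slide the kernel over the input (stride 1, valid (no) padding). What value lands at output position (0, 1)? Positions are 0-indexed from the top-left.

The receptive field on the input at this output position is [9 8 / 7 11]. Elementwise product with the kernel and sum: 9·2 + 8·2 + 7·-1 + 11·-1.

16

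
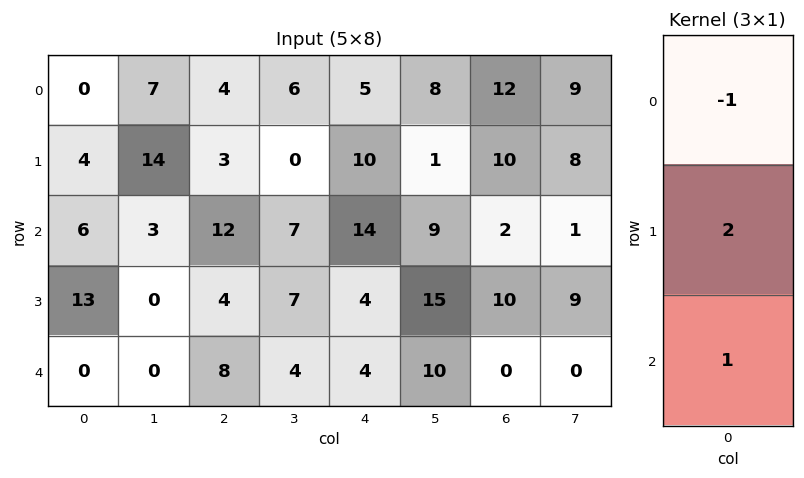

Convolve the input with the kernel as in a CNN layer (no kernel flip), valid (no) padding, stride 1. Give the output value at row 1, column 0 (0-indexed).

21

The receptive field on the input at this output position is [4 / 6 / 13]. Elementwise product with the kernel and sum: 4·-1 + 6·2 + 13·1.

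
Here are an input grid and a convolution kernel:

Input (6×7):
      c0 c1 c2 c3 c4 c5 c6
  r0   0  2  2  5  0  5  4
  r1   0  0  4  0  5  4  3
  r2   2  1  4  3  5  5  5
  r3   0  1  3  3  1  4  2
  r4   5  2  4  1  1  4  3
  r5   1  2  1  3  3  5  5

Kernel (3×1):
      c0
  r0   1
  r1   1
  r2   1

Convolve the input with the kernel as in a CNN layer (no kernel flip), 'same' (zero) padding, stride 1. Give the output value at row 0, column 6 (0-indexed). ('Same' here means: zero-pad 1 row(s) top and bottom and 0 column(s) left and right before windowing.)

7

The receptive field on the zero-padded input at this output position is [0 / 4 / 3]. Elementwise product with the kernel and sum: 0·1 + 4·1 + 3·1.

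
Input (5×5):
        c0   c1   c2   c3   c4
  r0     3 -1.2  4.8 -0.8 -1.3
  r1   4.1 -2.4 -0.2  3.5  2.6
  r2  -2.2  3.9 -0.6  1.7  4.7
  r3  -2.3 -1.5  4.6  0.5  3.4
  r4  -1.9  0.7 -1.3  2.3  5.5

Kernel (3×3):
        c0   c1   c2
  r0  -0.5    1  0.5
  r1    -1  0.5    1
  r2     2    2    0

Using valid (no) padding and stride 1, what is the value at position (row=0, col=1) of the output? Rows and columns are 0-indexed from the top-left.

17.4

The receptive field on the input at this output position is [-1.2 4.8 -0.8 / -2.4 -0.2 3.5 / 3.9 -0.6 1.7]. Elementwise product with the kernel and sum: -1.2·-0.5 + 4.8·1 + -0.8·0.5 + -2.4·-1 + -0.2·0.5 + 3.5·1 + 3.9·2 + -0.6·2.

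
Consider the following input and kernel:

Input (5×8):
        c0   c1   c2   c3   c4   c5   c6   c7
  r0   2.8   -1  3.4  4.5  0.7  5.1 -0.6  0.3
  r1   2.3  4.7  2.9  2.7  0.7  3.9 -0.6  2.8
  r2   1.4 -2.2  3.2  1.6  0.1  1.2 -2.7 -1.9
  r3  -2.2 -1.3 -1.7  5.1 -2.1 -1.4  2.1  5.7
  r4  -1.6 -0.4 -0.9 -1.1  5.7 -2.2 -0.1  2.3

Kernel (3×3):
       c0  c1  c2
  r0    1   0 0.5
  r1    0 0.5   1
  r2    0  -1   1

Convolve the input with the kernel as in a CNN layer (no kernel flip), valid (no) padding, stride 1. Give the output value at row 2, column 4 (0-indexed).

The receptive field on the input at this output position is [0.1 1.2 -2.7 / -2.1 -1.4 2.1 / 5.7 -2.2 -0.1]. Elementwise product with the kernel and sum: 0.1·1 + -2.7·0.5 + -1.4·0.5 + 2.1·1 + -2.2·-1 + -0.1·1.

2.25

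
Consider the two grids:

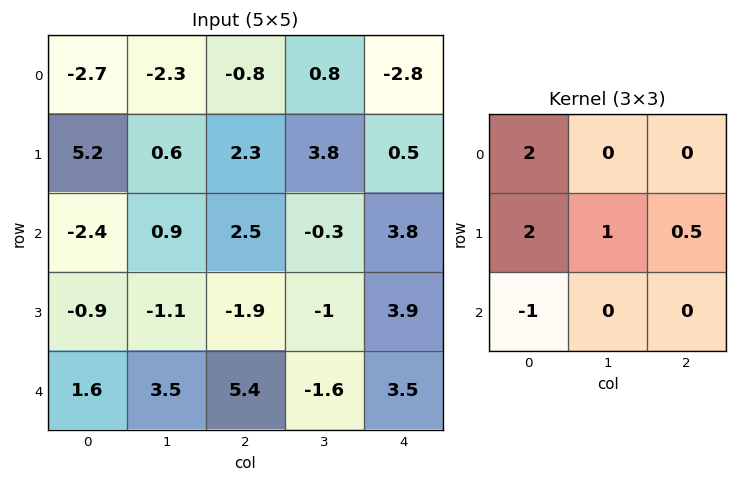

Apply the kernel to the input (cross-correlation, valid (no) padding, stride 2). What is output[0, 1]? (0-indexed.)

The receptive field on the input at this output position is [-0.8 0.8 -2.8 / 2.3 3.8 0.5 / 2.5 -0.3 3.8]. Elementwise product with the kernel and sum: -0.8·2 + 2.3·2 + 3.8·1 + 0.5·0.5 + 2.5·-1.

4.55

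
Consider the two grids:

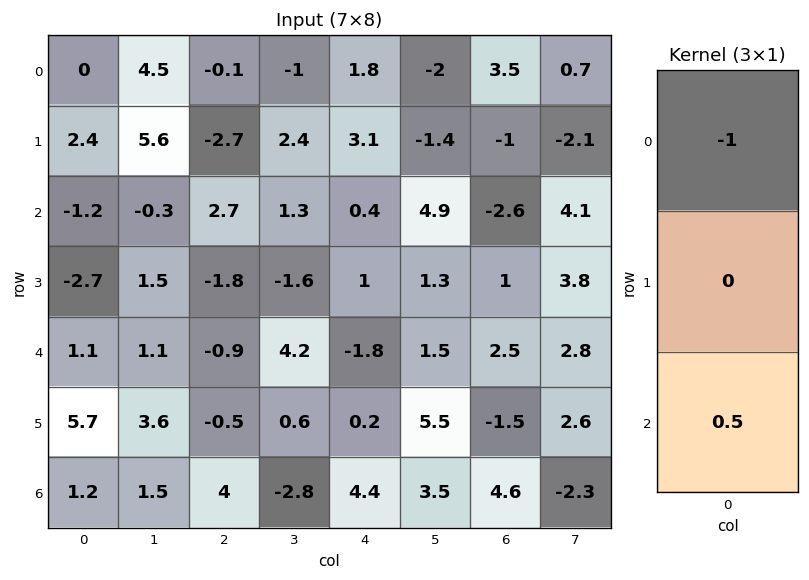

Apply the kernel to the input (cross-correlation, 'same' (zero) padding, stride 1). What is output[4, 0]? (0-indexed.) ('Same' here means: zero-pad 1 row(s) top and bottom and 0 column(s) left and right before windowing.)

The receptive field on the zero-padded input at this output position is [-2.7 / 1.1 / 5.7]. Elementwise product with the kernel and sum: -2.7·-1 + 5.7·0.5.

5.55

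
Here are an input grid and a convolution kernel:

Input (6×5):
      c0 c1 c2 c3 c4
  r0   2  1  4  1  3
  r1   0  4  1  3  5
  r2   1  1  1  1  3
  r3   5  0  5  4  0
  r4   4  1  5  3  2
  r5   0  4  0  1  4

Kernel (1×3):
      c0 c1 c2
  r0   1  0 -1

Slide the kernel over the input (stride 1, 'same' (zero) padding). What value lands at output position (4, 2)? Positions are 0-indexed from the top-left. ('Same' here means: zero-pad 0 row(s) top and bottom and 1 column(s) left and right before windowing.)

-2

The receptive field on the zero-padded input at this output position is [1 5 3]. Elementwise product with the kernel and sum: 1·1 + 3·-1.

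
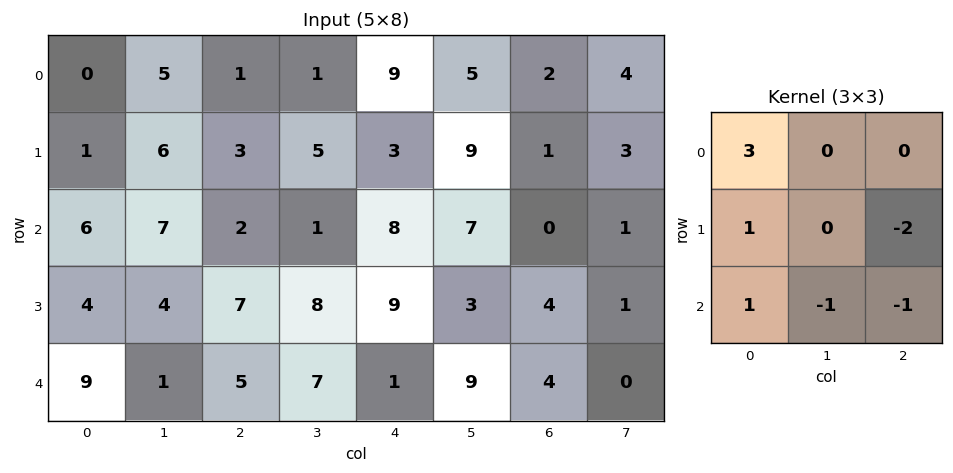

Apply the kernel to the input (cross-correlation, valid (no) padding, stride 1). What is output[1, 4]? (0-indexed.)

The receptive field on the input at this output position is [3 9 1 / 8 7 0 / 9 3 4]. Elementwise product with the kernel and sum: 3·3 + 8·1 + 0·-2 + 9·1 + 3·-1 + 4·-1.

19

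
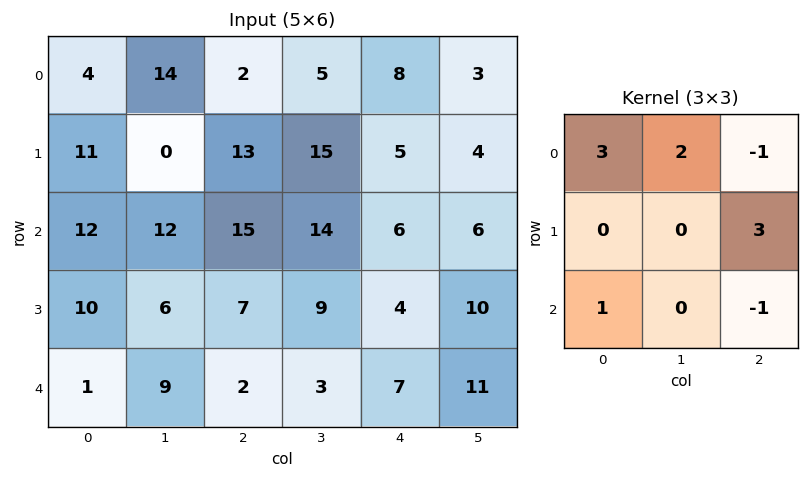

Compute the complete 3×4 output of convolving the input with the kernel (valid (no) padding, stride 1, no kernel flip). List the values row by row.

74 84 32 48
68 50 85 68
65 85 74 70

Output[0,0]: The receptive field on the input at this output position is [4 14 2 / 11 0 13 / 12 12 15]. Elementwise product with the kernel and sum: 4·3 + 14·2 + 2·-1 + 13·3 + 12·1 + 15·-1.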